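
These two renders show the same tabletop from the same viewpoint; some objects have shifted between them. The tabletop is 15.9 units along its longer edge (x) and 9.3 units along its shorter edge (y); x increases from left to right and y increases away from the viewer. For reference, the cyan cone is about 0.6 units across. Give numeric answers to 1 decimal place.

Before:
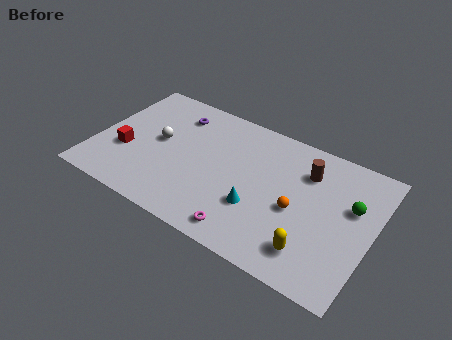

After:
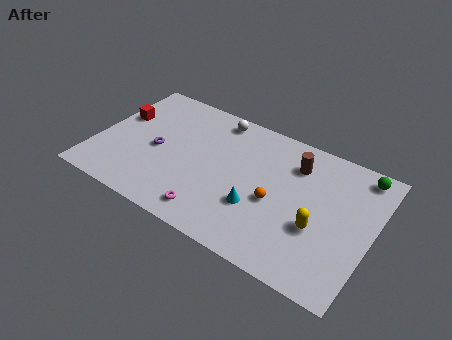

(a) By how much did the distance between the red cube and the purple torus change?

-1.7

Before: roughly 4.6 units apart; after: 2.9. That's 1.7 units closer together.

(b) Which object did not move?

the cyan cone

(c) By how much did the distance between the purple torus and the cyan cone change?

-0.8

Before: roughly 7.0 units apart; after: 6.2. That's 0.8 units closer together.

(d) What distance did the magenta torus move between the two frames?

2.0

The magenta torus was near (9.2, 1.2) before and (7.2, 1.4) after, so it travelled √(2.0² + 0.2²) ≈ 2.0 units.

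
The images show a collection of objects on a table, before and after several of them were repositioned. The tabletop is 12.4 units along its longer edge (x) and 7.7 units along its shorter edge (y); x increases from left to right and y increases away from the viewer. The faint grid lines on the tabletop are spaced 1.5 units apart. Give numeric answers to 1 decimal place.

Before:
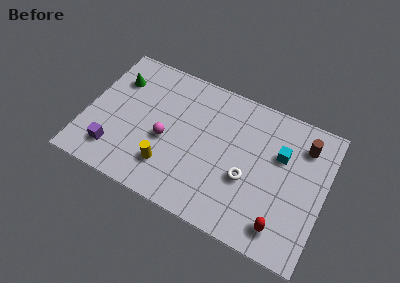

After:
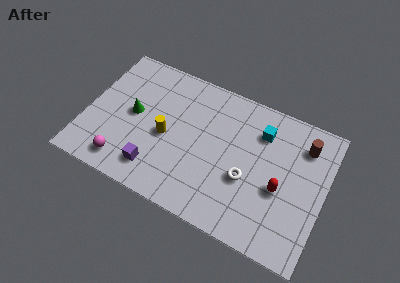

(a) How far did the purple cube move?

2.2

From (1.7, 1.6) to (3.9, 1.5), the purple cube covered √(2.2² + 0.1²) ≈ 2.2 units.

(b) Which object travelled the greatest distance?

the magenta sphere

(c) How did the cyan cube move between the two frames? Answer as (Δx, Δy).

(-1.1, 0.8)

The cyan cube was at about (10.0, 5.0) and moved to about (8.9, 5.8).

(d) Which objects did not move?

the white torus and the brown cylinder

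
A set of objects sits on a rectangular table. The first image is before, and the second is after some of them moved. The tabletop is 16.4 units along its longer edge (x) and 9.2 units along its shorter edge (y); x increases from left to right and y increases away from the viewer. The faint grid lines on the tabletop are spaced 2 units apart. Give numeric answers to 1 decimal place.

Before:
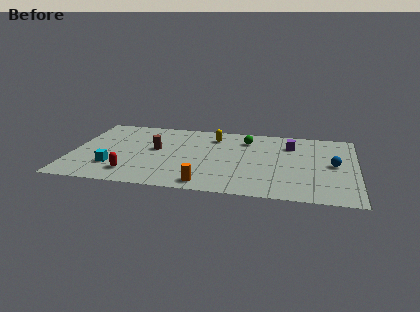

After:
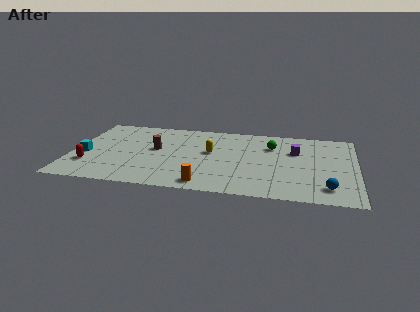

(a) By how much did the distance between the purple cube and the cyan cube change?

+1.3

Before: roughly 11.0 units apart; after: 12.3. That's 1.3 units further apart.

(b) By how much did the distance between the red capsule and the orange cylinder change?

+2.6

Before: roughly 4.4 units apart; after: 7.0. That's 2.6 units further apart.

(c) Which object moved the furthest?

the blue sphere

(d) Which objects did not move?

the brown cylinder and the orange cylinder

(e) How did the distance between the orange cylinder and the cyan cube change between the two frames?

+2.0

The distance was about 5.6 in the first image and 7.6 in the second, so they moved 2.0 units further apart.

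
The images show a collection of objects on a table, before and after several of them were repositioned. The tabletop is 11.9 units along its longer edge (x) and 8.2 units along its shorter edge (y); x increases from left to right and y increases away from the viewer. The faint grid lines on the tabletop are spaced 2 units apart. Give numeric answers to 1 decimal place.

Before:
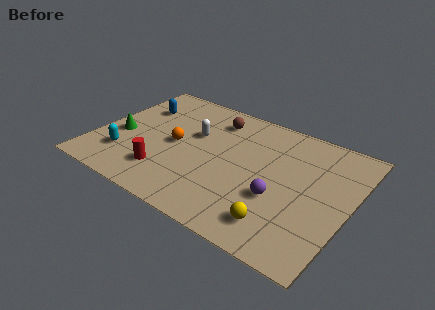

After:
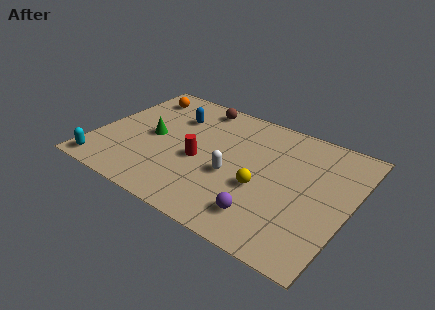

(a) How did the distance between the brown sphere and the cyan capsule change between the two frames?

+1.5

The distance was about 5.7 in the first image and 7.2 in the second, so they moved 1.5 units further apart.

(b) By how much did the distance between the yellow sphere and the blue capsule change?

-3.3

Before: roughly 8.7 units apart; after: 5.4. That's 3.3 units closer together.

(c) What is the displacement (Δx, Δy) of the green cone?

(1.5, 0.6)

The green cone was at about (1.1, 3.4) and moved to about (2.6, 4.0).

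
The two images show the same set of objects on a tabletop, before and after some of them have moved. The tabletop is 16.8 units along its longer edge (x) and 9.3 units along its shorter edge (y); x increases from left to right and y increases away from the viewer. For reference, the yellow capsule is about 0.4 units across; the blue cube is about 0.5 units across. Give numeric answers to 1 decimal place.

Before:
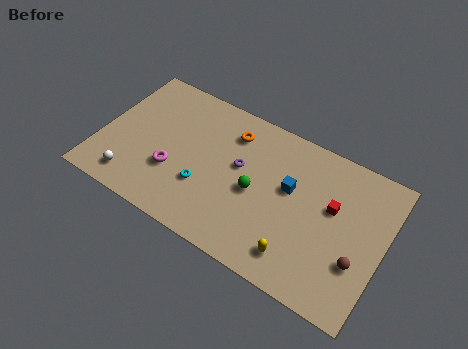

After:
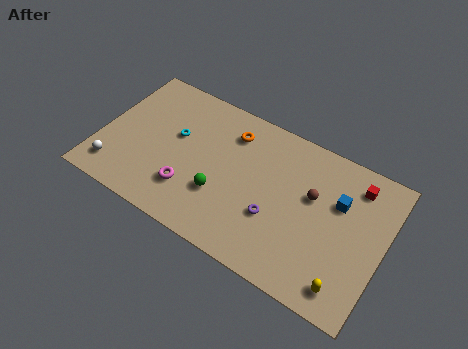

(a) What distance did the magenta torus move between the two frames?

1.3

The magenta torus moved from about (4.5, 3.2) to (5.6, 2.5), a distance of √(1.1² + 0.7²) ≈ 1.3.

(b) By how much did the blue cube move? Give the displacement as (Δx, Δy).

(2.8, 0.6)

The blue cube started near (11.2, 5.5) and ended near (14.0, 6.1).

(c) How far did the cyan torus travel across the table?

3.2

The cyan torus was near (6.4, 3.1) before and (4.3, 5.5) after, so it travelled √(2.1² + 2.4²) ≈ 3.2 units.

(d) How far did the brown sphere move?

4.0

From (15.5, 3.1) to (12.5, 5.7), the brown sphere covered √(3.0² + 2.6²) ≈ 4.0 units.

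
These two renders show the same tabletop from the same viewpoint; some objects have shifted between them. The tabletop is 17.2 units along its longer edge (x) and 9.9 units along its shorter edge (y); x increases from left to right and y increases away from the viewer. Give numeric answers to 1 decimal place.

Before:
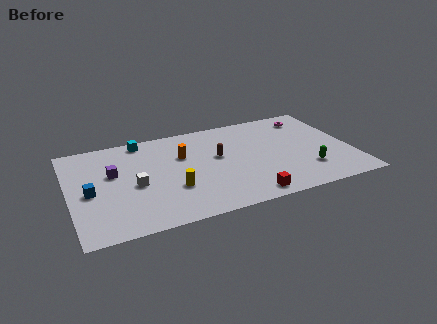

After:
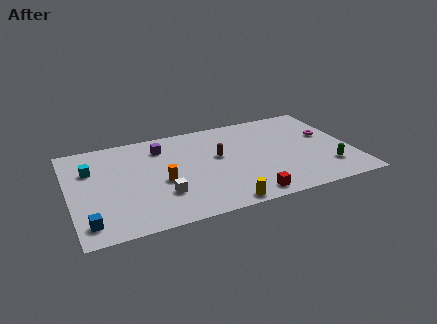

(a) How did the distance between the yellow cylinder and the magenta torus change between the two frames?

-1.5

They were about 10.2 units apart before and 8.7 after — 1.5 units closer together.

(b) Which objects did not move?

the brown capsule and the red cube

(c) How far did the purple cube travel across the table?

3.6

The purple cube was near (2.7, 6.0) before and (5.8, 7.8) after, so it travelled √(3.1² + 1.8²) ≈ 3.6 units.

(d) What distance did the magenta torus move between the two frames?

2.4

The magenta torus was near (15.1, 8.2) before and (15.9, 5.9) after, so it travelled √(0.8² + 2.3²) ≈ 2.4 units.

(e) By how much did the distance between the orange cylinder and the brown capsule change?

+1.7

Before: roughly 2.2 units apart; after: 3.9. That's 1.7 units further apart.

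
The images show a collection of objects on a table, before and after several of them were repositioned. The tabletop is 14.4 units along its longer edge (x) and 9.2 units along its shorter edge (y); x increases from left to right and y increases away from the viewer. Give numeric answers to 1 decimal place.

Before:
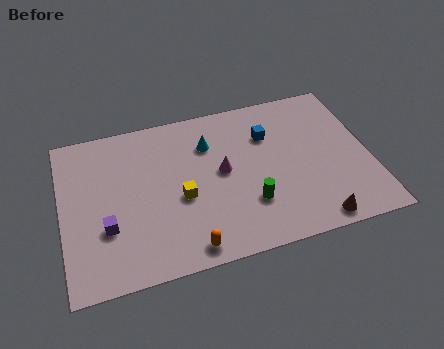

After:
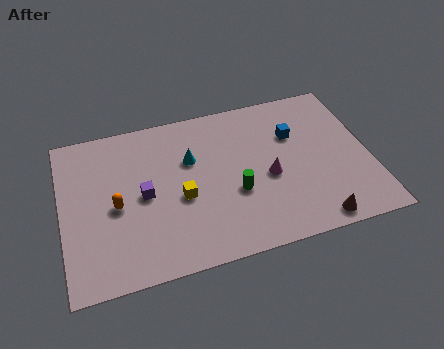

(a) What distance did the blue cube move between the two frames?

1.2

The blue cube was near (9.8, 6.5) before and (11.0, 6.2) after, so it travelled √(1.2² + 0.3²) ≈ 1.2 units.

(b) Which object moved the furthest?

the orange capsule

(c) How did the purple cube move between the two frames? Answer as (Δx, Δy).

(1.8, 1.4)

The purple cube was at about (2.0, 3.1) and moved to about (3.8, 4.5).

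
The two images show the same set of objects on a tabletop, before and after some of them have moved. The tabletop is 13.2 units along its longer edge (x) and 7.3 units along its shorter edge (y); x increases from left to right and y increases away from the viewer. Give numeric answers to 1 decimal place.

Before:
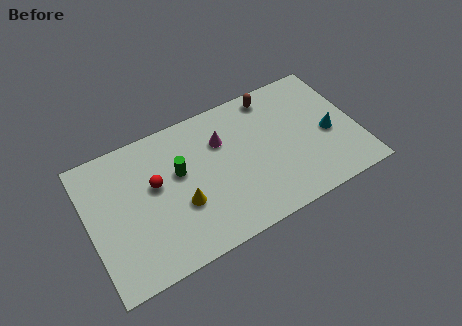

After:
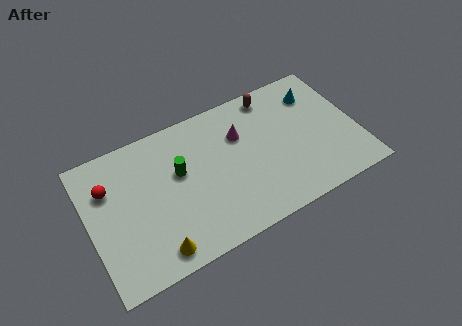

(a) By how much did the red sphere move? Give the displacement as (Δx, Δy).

(-2.2, 0.8)

The red sphere started near (3.3, 4.3) and ended near (1.1, 5.1).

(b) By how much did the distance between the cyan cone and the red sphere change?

+1.8

They were about 8.6 units apart before and 10.4 after — 1.8 units further apart.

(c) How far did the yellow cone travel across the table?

2.3

From (4.4, 2.7) to (2.9, 1.0), the yellow cone covered √(1.5² + 1.7²) ≈ 2.3 units.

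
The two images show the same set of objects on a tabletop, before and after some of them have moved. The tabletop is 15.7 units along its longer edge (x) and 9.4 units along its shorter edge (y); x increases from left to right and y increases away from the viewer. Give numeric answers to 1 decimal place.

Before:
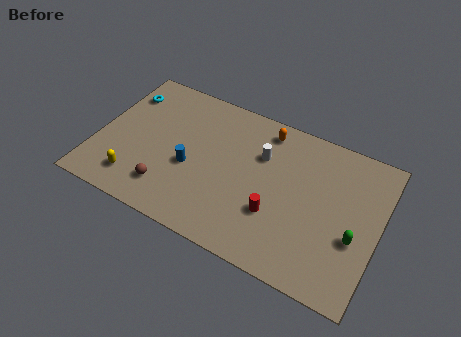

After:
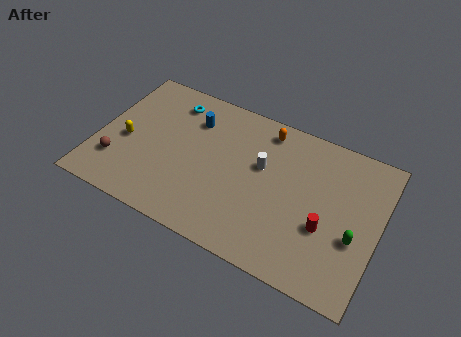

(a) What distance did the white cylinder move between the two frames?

0.7

The white cylinder was near (9.0, 6.4) before and (9.1, 5.7) after, so it travelled √(0.1² + 0.7²) ≈ 0.7 units.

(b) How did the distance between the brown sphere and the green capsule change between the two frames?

+2.9

Before: roughly 10.3 units apart; after: 13.2. That's 2.9 units further apart.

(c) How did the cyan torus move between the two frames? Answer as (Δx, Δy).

(2.7, 0.5)

The cyan torus started near (1.0, 7.2) and ended near (3.7, 7.7).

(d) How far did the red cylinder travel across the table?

2.7

From (10.2, 3.1) to (12.9, 3.5), the red cylinder covered √(2.7² + 0.4²) ≈ 2.7 units.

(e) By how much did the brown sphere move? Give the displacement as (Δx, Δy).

(-3.0, 0.5)

From the two frames, the brown sphere sits at roughly (4.3, 2.0) before and (1.3, 2.5) after.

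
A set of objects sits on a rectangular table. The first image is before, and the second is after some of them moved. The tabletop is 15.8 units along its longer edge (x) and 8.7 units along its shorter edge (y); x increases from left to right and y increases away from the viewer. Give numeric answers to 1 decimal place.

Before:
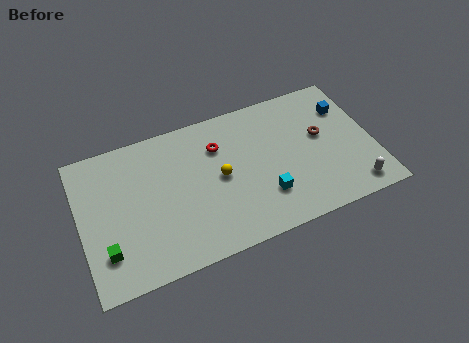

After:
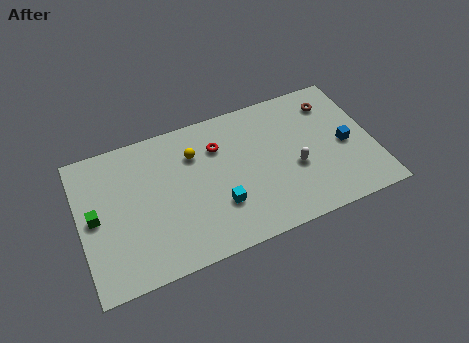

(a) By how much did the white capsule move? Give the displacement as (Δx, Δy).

(-2.9, 2.3)

From the two frames, the white capsule sits at roughly (14.4, 1.2) before and (11.5, 3.5) after.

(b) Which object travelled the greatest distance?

the white capsule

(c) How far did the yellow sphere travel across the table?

2.2

The yellow sphere was near (7.5, 4.4) before and (6.3, 6.3) after, so it travelled √(1.2² + 1.9²) ≈ 2.2 units.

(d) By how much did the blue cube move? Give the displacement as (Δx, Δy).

(-0.3, -2.3)

The blue cube was at about (14.6, 6.3) and moved to about (14.3, 4.0).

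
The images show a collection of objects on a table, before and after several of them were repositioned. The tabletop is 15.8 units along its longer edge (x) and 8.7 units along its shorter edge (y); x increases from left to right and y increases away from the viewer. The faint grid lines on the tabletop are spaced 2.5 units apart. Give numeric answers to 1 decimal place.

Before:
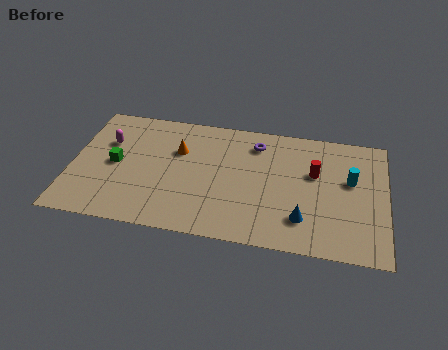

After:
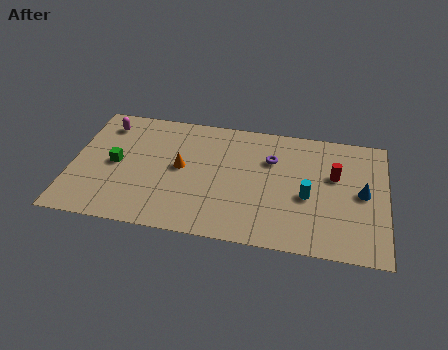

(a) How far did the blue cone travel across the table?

3.7

The blue cone was near (11.7, 2.1) before and (14.6, 4.4) after, so it travelled √(2.9² + 2.3²) ≈ 3.7 units.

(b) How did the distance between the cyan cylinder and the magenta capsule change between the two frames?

-1.4

The distance was about 12.3 in the first image and 10.9 in the second, so they moved 1.4 units closer together.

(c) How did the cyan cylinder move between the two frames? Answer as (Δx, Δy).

(-2.1, -1.5)

The cyan cylinder was at about (14.0, 5.2) and moved to about (11.9, 3.7).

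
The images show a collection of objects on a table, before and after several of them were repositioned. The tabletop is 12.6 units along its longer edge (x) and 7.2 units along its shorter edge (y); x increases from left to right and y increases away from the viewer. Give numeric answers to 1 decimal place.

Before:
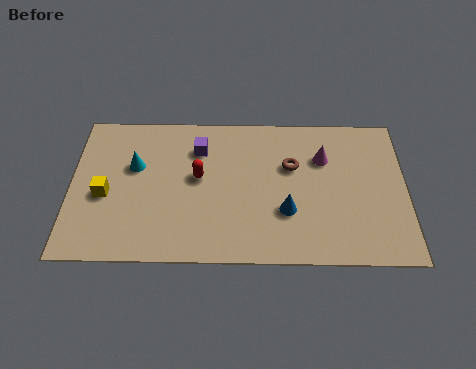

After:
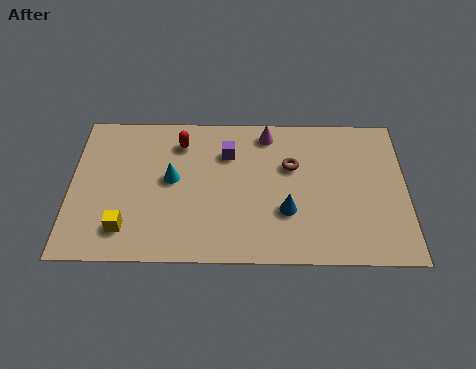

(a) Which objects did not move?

the blue cone and the brown torus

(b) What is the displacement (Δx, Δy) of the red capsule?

(-0.7, 1.7)

From the two frames, the red capsule sits at roughly (4.8, 4.0) before and (4.1, 5.7) after.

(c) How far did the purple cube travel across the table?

1.1

From (4.8, 5.4) to (5.9, 5.2), the purple cube covered √(1.1² + 0.2²) ≈ 1.1 units.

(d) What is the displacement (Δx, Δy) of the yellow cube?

(0.8, -1.6)

From the two frames, the yellow cube sits at roughly (1.3, 3.1) before and (2.1, 1.5) after.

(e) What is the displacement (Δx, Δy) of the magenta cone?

(-2.1, 1.2)

From the two frames, the magenta cone sits at roughly (9.5, 5.0) before and (7.4, 6.2) after.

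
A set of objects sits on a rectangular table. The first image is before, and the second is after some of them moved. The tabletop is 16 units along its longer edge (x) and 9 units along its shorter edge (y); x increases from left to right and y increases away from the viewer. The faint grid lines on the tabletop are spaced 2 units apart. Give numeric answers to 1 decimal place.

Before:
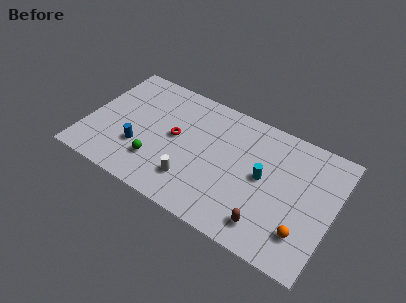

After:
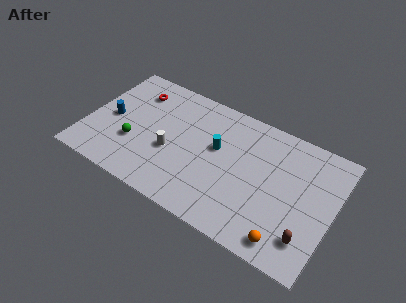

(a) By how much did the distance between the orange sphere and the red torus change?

+3.2

They were about 9.1 units apart before and 12.3 after — 3.2 units further apart.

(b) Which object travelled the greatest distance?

the red torus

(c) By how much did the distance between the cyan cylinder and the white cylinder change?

-1.7

Before: roughly 5.0 units apart; after: 3.3. That's 1.7 units closer together.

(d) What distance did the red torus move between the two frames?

3.7

The red torus moved from about (5.7, 4.8) to (2.7, 7.0), a distance of √(3.0² + 2.2²) ≈ 3.7.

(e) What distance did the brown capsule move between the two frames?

2.5

The brown capsule moved from about (12.2, 1.6) to (14.7, 2.0), a distance of √(2.5² + 0.4²) ≈ 2.5.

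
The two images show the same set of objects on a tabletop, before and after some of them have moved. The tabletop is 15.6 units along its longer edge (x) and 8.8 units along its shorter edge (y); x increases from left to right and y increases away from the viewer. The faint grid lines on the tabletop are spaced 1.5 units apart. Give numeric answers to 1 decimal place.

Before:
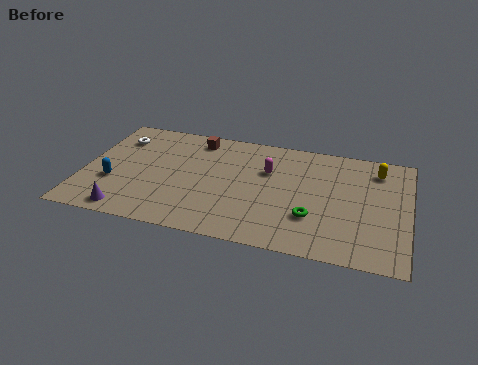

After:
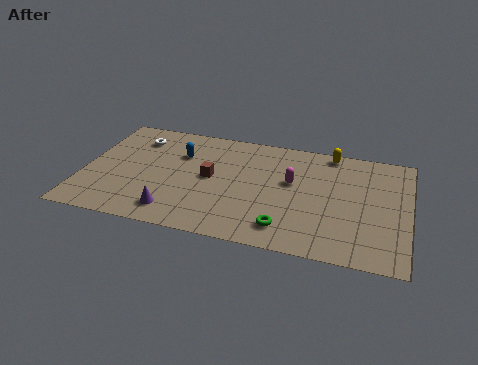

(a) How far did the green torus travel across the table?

1.6

From (11.1, 2.7) to (9.9, 1.6), the green torus covered √(1.2² + 1.1²) ≈ 1.6 units.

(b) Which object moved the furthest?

the blue capsule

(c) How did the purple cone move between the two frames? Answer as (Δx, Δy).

(2.2, 0.5)

The purple cone was at about (2.4, 1.0) and moved to about (4.6, 1.5).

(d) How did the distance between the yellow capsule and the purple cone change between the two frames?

-3.5

Before: roughly 13.1 units apart; after: 9.6. That's 3.5 units closer together.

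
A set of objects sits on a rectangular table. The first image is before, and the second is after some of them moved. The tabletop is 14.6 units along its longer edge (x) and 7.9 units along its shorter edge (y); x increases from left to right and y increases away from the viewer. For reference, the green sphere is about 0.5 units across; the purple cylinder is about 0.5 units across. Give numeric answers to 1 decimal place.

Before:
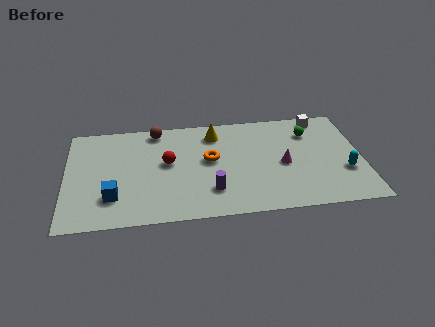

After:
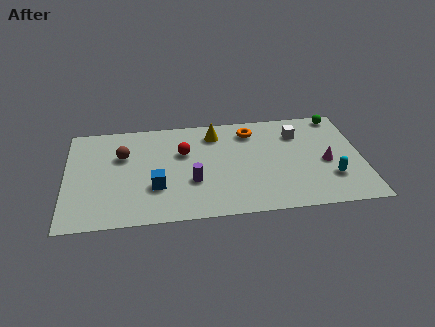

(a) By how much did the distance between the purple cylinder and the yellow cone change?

-0.6

They were about 4.4 units apart before and 3.8 after — 0.6 units closer together.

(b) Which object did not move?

the yellow cone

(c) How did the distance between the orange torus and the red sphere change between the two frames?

+1.5

Before: roughly 2.1 units apart; after: 3.6. That's 1.5 units further apart.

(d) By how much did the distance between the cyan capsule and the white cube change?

-0.5

The distance was about 4.4 in the first image and 3.9 in the second, so they moved 0.5 units closer together.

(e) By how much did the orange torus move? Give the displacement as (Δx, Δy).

(2.1, 2.0)

The orange torus was at about (7.1, 4.4) and moved to about (9.2, 6.4).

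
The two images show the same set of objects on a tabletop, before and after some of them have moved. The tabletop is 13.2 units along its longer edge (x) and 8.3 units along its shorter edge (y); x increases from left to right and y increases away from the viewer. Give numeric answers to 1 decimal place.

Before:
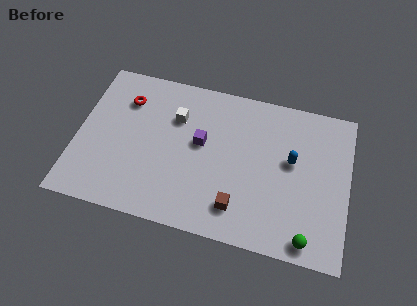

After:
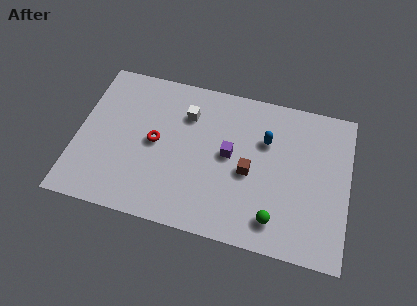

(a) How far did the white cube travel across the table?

0.6

From (4.7, 5.8) to (5.2, 6.1), the white cube covered √(0.5² + 0.3²) ≈ 0.6 units.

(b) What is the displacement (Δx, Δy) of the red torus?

(1.6, -2.0)

The red torus started near (2.2, 6.2) and ended near (3.8, 4.2).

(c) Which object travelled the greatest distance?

the red torus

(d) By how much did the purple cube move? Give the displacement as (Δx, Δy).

(1.4, -0.3)

From the two frames, the purple cube sits at roughly (6.0, 4.7) before and (7.4, 4.4) after.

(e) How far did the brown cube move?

2.0

From (8.0, 1.7) to (8.4, 3.7), the brown cube covered √(0.4² + 2.0²) ≈ 2.0 units.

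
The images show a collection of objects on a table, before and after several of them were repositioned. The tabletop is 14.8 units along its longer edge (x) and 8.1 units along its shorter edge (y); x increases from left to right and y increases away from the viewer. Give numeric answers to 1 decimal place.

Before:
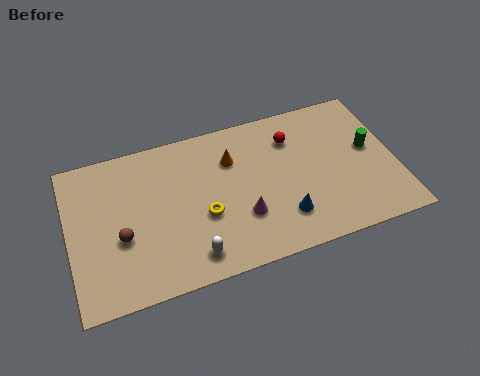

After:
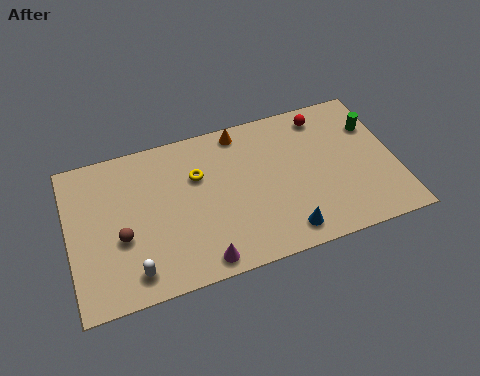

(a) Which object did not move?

the brown sphere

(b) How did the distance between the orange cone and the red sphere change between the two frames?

+1.0

The distance was about 2.8 in the first image and 3.8 in the second, so they moved 1.0 units further apart.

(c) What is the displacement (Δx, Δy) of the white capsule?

(-2.6, 0.0)

The white capsule started near (5.3, 1.3) and ended near (2.7, 1.3).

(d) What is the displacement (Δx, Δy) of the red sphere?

(1.5, 0.8)

From the two frames, the red sphere sits at roughly (10.3, 6.1) before and (11.8, 6.9) after.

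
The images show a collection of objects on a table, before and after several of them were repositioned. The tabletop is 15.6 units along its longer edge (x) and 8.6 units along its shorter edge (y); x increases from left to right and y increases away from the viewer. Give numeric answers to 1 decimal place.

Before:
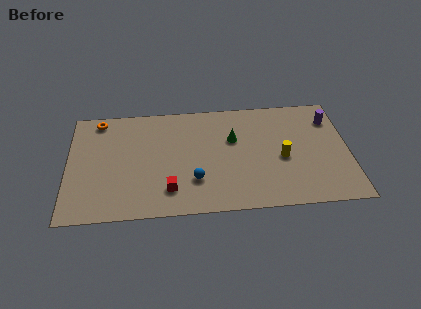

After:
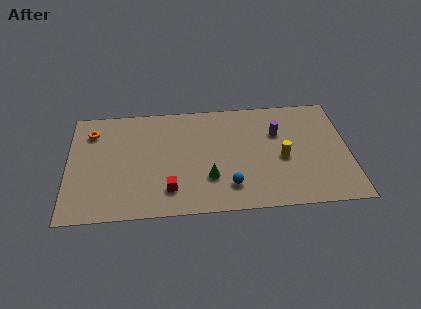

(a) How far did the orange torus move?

1.0

The orange torus moved from about (1.7, 7.6) to (1.3, 6.7), a distance of √(0.4² + 0.9²) ≈ 1.0.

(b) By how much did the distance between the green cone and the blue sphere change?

-2.4

The distance was about 3.7 in the first image and 1.3 in the second, so they moved 2.4 units closer together.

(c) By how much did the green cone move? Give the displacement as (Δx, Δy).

(-1.4, -2.9)

The green cone was at about (9.2, 5.5) and moved to about (7.8, 2.6).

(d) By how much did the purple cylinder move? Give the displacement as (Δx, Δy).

(-3.0, -0.8)

The purple cylinder started near (14.7, 6.6) and ended near (11.7, 5.8).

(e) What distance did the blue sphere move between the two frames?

2.0

From (7.0, 2.5) to (8.9, 1.9), the blue sphere covered √(1.9² + 0.6²) ≈ 2.0 units.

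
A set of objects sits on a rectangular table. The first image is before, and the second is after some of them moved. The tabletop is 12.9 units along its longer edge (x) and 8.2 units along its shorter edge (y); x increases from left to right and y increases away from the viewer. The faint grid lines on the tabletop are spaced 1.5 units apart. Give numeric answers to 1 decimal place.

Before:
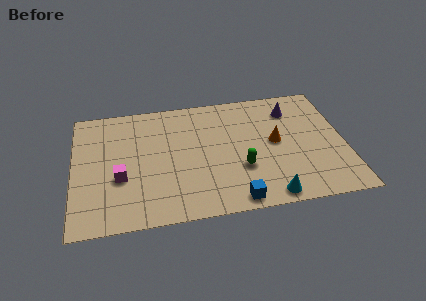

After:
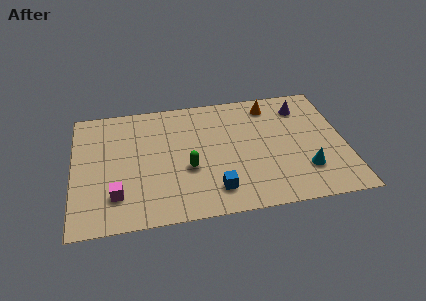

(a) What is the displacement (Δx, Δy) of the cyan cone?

(1.8, 1.4)

From the two frames, the cyan cone sits at roughly (9.1, 0.8) before and (10.9, 2.2) after.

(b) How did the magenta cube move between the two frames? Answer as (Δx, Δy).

(-0.2, -1.1)

The magenta cube started near (2.2, 3.1) and ended near (2.0, 2.0).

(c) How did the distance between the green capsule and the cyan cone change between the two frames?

+3.3

Before: roughly 2.3 units apart; after: 5.6. That's 3.3 units further apart.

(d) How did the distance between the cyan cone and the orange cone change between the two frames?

+1.4

Before: roughly 3.5 units apart; after: 4.9. That's 1.4 units further apart.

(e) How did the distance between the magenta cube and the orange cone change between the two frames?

+1.5

They were about 7.5 units apart before and 9.0 after — 1.5 units further apart.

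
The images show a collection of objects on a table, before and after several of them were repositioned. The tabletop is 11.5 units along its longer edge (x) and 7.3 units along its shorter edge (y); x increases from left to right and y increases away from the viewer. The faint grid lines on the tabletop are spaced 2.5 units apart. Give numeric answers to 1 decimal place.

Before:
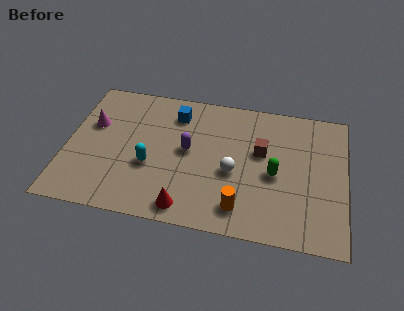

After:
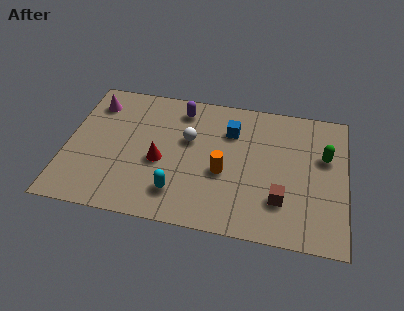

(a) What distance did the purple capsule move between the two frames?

2.2

From (5.0, 3.9) to (4.6, 6.1), the purple capsule covered √(0.4² + 2.2²) ≈ 2.2 units.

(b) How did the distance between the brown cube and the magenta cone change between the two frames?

+1.8

The distance was about 7.0 in the first image and 8.8 in the second, so they moved 1.8 units further apart.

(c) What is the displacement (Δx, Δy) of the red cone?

(-1.2, 2.2)

The red cone started near (5.1, 0.9) and ended near (3.9, 3.1).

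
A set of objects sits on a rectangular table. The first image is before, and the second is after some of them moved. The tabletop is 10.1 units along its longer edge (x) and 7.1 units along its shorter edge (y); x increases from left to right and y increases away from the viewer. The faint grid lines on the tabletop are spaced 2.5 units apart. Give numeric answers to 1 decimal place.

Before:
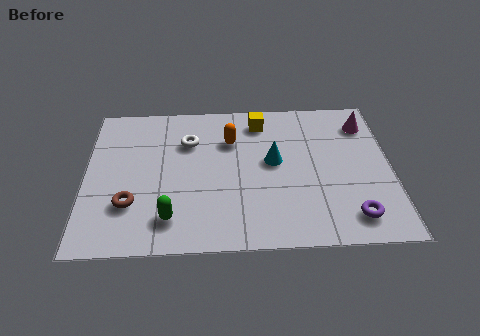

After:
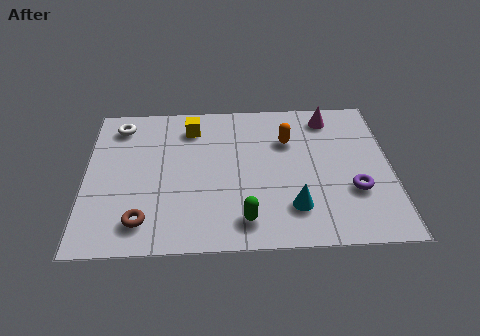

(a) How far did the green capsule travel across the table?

2.4

The green capsule moved from about (2.8, 1.4) to (5.2, 1.2), a distance of √(2.4² + 0.2²) ≈ 2.4.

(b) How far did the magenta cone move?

1.3

From (9.3, 5.6) to (8.1, 6.0), the magenta cone covered √(1.2² + 0.4²) ≈ 1.3 units.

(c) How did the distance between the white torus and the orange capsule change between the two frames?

+4.3

Before: roughly 1.4 units apart; after: 5.7. That's 4.3 units further apart.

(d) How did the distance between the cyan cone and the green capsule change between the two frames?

-2.5

They were about 4.2 units apart before and 1.7 after — 2.5 units closer together.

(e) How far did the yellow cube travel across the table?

2.3

The yellow cube was near (5.8, 5.9) before and (3.5, 5.7) after, so it travelled √(2.3² + 0.2²) ≈ 2.3 units.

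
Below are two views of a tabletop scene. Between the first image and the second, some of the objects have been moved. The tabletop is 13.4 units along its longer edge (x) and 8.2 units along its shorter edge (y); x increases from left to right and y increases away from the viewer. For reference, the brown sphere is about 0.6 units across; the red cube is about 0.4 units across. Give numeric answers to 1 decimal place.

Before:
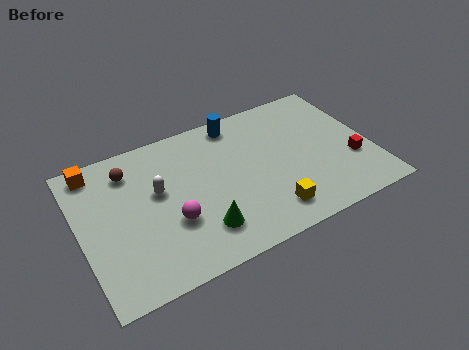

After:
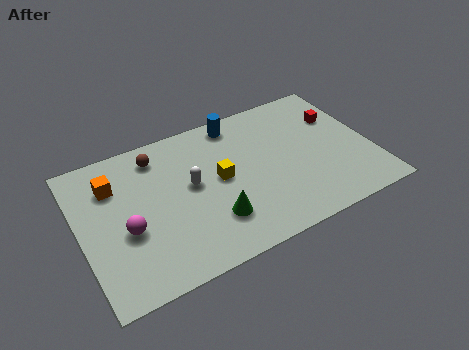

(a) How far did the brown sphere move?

1.3

The brown sphere moved from about (2.5, 6.5) to (3.8, 6.8), a distance of √(1.3² + 0.3²) ≈ 1.3.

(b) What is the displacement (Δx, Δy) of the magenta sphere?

(-2.0, 0.4)

The magenta sphere was at about (4.0, 2.9) and moved to about (2.0, 3.3).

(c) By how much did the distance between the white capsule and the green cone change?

-0.9

They were about 3.3 units apart before and 2.4 after — 0.9 units closer together.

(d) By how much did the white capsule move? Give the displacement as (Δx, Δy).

(1.5, -0.3)

The white capsule started near (3.6, 4.8) and ended near (5.1, 4.5).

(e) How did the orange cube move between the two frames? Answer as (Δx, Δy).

(0.7, -1.2)

The orange cube was at about (1.0, 7.2) and moved to about (1.7, 6.0).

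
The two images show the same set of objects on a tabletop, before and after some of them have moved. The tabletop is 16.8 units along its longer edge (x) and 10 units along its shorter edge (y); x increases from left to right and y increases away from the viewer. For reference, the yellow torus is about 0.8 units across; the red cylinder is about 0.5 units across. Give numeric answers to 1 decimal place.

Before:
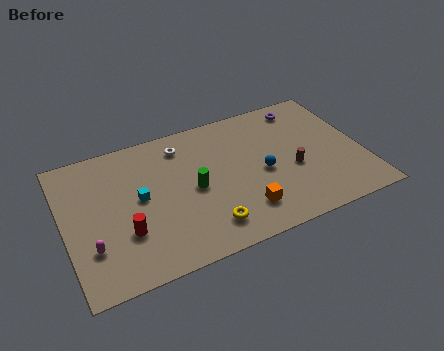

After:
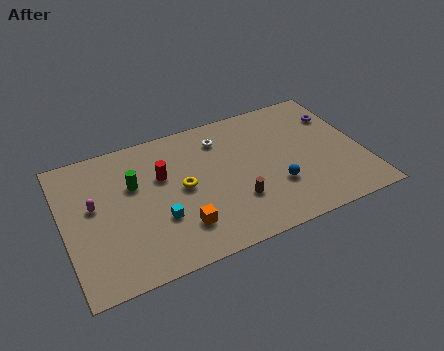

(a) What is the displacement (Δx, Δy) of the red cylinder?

(2.4, 3.2)

The red cylinder was at about (3.2, 3.2) and moved to about (5.6, 6.4).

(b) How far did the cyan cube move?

2.1

The cyan cube moved from about (4.2, 5.3) to (5.1, 3.4), a distance of √(0.9² + 1.9²) ≈ 2.1.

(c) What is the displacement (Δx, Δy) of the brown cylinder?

(-3.4, -1.1)

The brown cylinder was at about (12.8, 4.1) and moved to about (9.4, 3.0).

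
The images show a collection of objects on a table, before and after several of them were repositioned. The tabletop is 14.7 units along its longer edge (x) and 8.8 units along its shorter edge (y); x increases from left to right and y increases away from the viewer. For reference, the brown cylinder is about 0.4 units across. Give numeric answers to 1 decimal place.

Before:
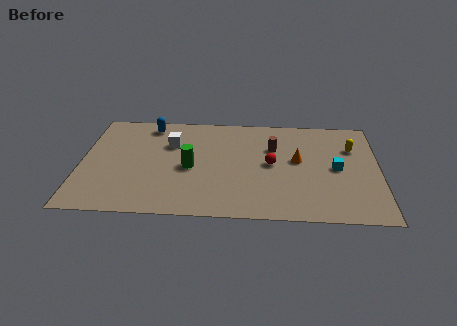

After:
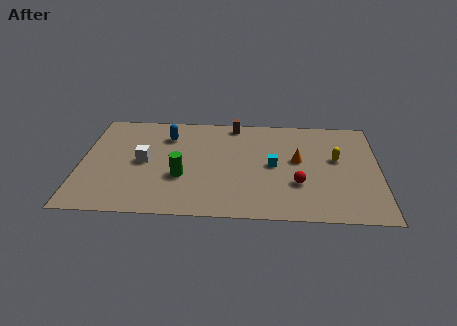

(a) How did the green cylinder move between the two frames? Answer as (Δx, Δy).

(-0.4, -0.8)

The green cylinder started near (5.4, 4.0) and ended near (5.0, 3.2).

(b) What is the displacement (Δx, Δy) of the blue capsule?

(0.9, -0.9)

From the two frames, the blue capsule sits at roughly (3.3, 7.6) before and (4.2, 6.7) after.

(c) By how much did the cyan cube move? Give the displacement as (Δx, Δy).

(-3.1, 0.1)

The cyan cube started near (12.6, 4.3) and ended near (9.5, 4.4).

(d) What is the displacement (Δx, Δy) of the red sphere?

(1.3, -1.6)

From the two frames, the red sphere sits at roughly (9.4, 4.5) before and (10.7, 2.9) after.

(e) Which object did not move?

the orange cone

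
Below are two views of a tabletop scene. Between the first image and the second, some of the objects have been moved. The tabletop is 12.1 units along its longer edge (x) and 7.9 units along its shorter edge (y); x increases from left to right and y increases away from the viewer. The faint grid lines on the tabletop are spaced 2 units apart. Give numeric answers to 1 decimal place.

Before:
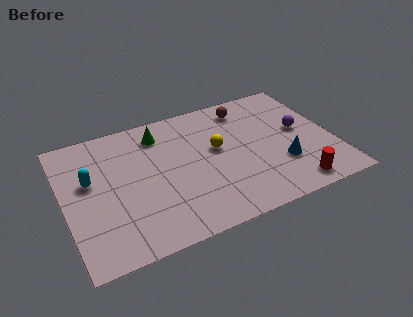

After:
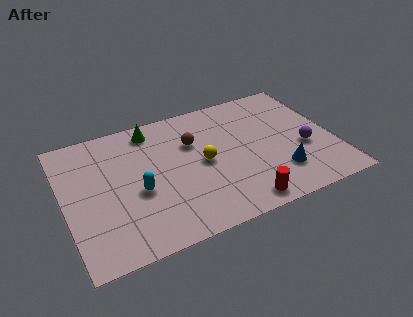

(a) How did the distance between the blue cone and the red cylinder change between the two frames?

+0.7

The distance was about 1.5 in the first image and 2.2 in the second, so they moved 0.7 units further apart.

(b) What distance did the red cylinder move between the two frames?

2.4

The red cylinder moved from about (9.9, 1.0) to (7.5, 0.9), a distance of √(2.4² + 0.1²) ≈ 2.4.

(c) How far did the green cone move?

0.5

From (4.5, 6.4) to (4.2, 6.8), the green cone covered √(0.3² + 0.4²) ≈ 0.5 units.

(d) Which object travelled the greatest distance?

the brown sphere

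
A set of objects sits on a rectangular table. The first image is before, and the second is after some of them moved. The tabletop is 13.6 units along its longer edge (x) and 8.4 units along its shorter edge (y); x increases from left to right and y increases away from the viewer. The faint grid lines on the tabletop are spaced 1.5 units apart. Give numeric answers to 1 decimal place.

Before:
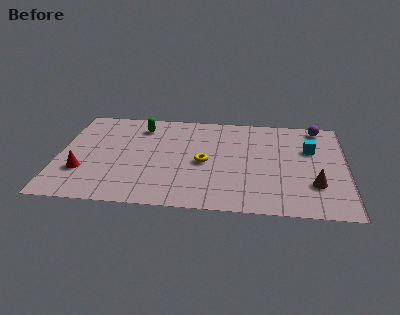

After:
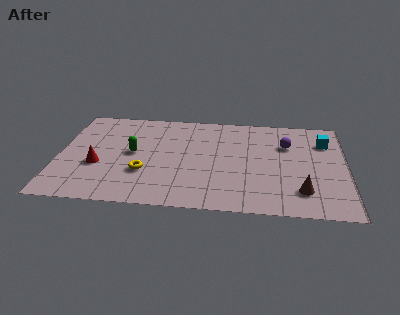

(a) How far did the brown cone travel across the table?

0.8

The brown cone moved from about (12.1, 2.5) to (11.5, 1.9), a distance of √(0.6² + 0.6²) ≈ 0.8.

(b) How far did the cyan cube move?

1.0

The cyan cube moved from about (11.9, 5.5) to (12.6, 6.2), a distance of √(0.7² + 0.7²) ≈ 1.0.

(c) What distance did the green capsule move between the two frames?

2.4

The green capsule moved from about (3.8, 6.8) to (3.5, 4.4), a distance of √(0.3² + 2.4²) ≈ 2.4.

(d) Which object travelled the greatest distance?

the yellow torus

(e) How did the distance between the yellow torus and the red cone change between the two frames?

-3.6

Before: roughly 5.8 units apart; after: 2.2. That's 3.6 units closer together.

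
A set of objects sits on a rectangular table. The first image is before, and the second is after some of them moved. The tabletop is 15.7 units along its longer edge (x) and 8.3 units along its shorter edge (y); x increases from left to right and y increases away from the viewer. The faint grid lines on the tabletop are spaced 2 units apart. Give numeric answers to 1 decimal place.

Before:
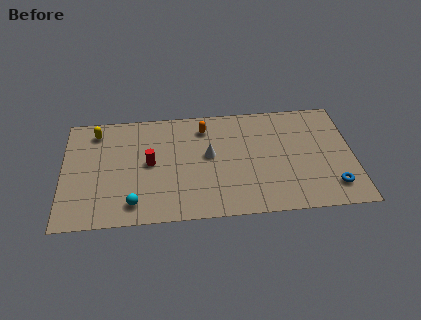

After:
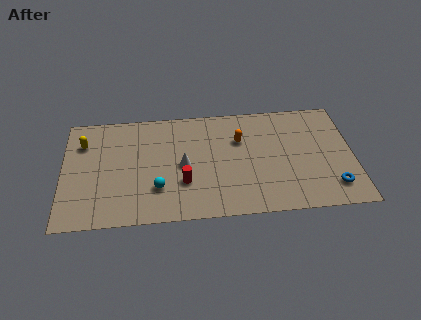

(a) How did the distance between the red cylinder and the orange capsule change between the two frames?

+0.4

They were about 3.8 units apart before and 4.2 after — 0.4 units further apart.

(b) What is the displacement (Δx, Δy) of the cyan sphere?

(1.3, 1.0)

The cyan sphere started near (3.8, 1.4) and ended near (5.1, 2.4).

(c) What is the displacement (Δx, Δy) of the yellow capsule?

(-0.7, -0.8)

From the two frames, the yellow capsule sits at roughly (1.8, 6.9) before and (1.1, 6.1) after.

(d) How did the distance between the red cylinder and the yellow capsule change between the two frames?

+2.5

Before: roughly 3.9 units apart; after: 6.4. That's 2.5 units further apart.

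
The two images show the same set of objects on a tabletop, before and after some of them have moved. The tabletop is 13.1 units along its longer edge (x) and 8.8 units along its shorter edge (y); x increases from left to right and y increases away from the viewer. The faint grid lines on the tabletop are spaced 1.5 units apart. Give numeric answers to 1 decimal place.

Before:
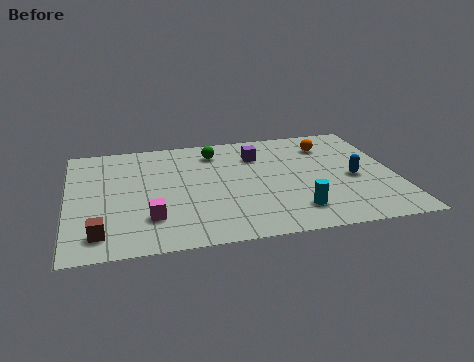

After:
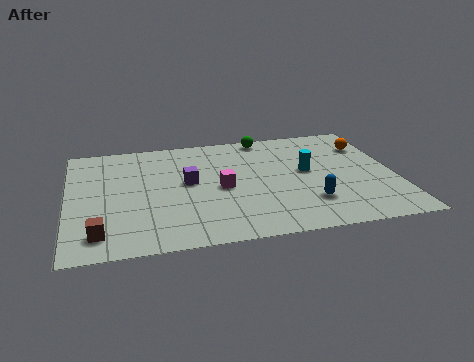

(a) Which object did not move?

the brown cube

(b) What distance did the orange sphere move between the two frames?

1.6

From (10.6, 6.8) to (12.2, 6.5), the orange sphere covered √(1.6² + 0.3²) ≈ 1.6 units.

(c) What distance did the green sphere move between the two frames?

2.3

From (6.0, 7.1) to (8.1, 8.0), the green sphere covered √(2.1² + 0.9²) ≈ 2.3 units.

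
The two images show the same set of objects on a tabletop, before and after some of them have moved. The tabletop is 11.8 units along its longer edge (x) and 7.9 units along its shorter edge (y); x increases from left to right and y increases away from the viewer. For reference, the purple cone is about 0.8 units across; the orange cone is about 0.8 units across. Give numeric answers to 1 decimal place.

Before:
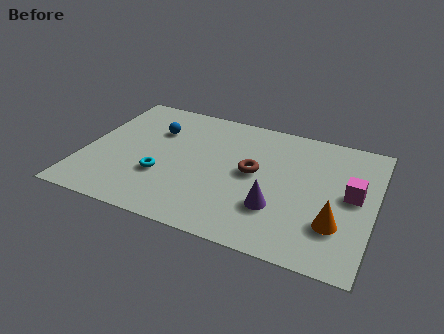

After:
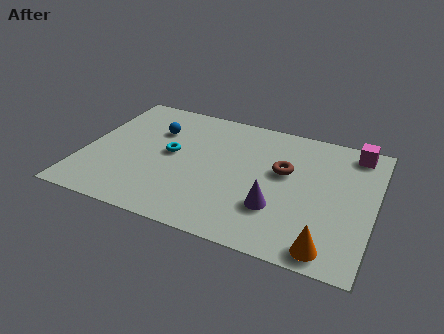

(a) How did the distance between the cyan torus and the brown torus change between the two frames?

+0.7

Before: roughly 3.9 units apart; after: 4.6. That's 0.7 units further apart.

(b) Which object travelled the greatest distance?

the magenta cube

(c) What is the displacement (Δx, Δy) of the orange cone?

(-0.2, -1.4)

The orange cone was at about (10.4, 2.3) and moved to about (10.2, 0.9).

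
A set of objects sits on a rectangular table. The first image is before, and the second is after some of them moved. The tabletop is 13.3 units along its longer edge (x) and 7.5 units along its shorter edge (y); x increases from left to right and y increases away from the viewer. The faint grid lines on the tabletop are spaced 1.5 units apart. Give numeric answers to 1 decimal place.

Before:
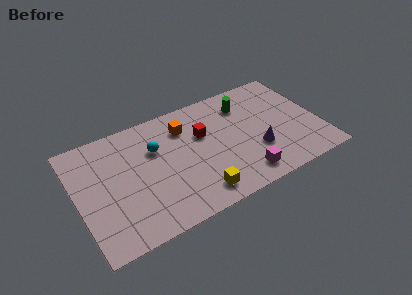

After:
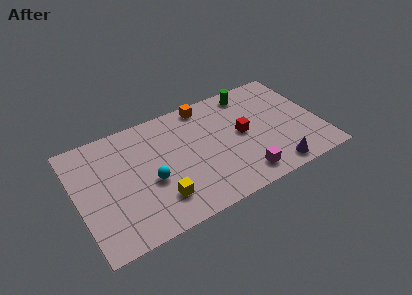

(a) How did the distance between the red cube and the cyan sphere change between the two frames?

+2.7

Before: roughly 2.6 units apart; after: 5.3. That's 2.7 units further apart.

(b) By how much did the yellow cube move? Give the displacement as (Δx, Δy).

(-2.0, 0.6)

The yellow cube started near (6.2, 1.2) and ended near (4.2, 1.8).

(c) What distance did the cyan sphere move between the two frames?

2.0

The cyan sphere moved from about (4.4, 5.0) to (3.9, 3.1), a distance of √(0.5² + 1.9²) ≈ 2.0.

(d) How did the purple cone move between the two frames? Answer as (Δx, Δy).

(0.7, -1.6)

The purple cone started near (9.7, 2.5) and ended near (10.4, 0.9).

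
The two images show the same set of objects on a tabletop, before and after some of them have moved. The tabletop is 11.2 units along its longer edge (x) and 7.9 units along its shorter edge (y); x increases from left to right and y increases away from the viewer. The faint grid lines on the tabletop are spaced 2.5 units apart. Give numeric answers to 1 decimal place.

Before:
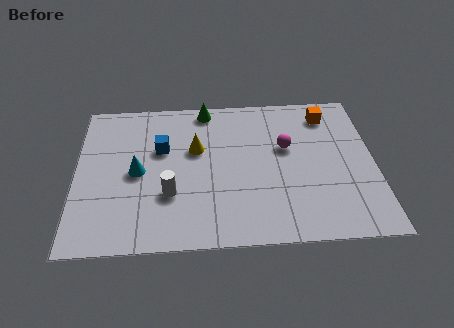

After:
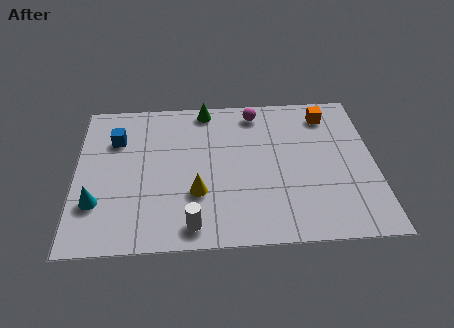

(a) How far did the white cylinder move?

1.8

The white cylinder was near (3.5, 2.6) before and (4.3, 1.0) after, so it travelled √(0.8² + 1.6²) ≈ 1.8 units.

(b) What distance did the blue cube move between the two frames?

1.8

The blue cube moved from about (3.2, 5.0) to (1.5, 5.6), a distance of √(1.7² + 0.6²) ≈ 1.8.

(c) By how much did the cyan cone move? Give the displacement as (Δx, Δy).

(-1.5, -1.5)

The cyan cone started near (2.3, 3.8) and ended near (0.8, 2.3).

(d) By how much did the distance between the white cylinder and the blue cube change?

+3.0

They were about 2.4 units apart before and 5.4 after — 3.0 units further apart.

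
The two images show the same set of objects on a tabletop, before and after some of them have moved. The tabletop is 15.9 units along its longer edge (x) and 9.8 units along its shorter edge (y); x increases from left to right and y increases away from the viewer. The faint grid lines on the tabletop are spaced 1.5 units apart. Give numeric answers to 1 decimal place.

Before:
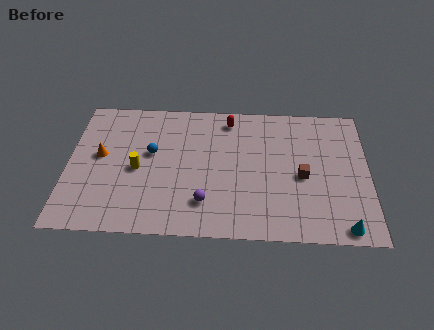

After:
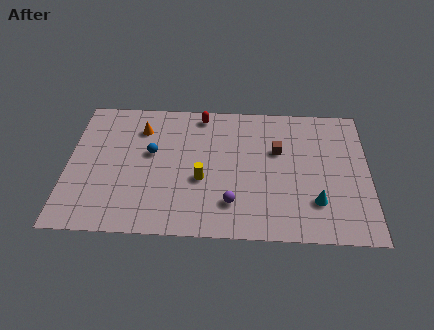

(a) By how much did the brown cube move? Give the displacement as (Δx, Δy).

(-1.3, 1.8)

From the two frames, the brown cube sits at roughly (12.4, 4.4) before and (11.1, 6.2) after.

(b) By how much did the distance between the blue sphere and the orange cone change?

-0.8

They were about 2.7 units apart before and 1.9 after — 0.8 units closer together.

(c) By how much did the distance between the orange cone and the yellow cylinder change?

+2.7

Before: roughly 2.2 units apart; after: 4.9. That's 2.7 units further apart.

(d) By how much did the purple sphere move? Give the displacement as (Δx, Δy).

(1.4, 0.0)

The purple sphere was at about (7.3, 2.3) and moved to about (8.7, 2.3).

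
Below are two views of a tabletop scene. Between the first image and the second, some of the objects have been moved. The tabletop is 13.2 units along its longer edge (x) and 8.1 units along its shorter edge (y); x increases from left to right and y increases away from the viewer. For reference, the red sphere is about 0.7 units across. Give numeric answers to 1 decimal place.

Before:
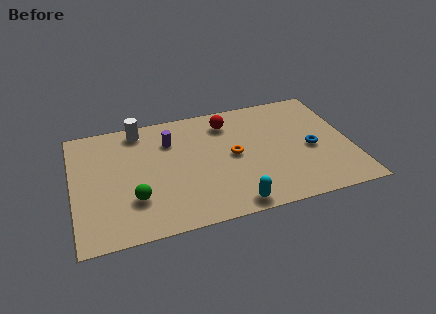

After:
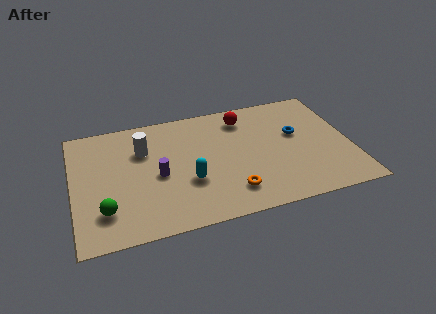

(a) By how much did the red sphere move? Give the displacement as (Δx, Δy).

(0.8, 0.1)

From the two frames, the red sphere sits at roughly (7.5, 6.5) before and (8.3, 6.6) after.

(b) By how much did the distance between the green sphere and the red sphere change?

+2.1

Before: roughly 6.2 units apart; after: 8.3. That's 2.1 units further apart.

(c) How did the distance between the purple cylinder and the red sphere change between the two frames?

+2.3

The distance was about 2.9 in the first image and 5.2 in the second, so they moved 2.3 units further apart.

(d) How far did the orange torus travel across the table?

2.4

From (7.6, 4.1) to (7.3, 1.7), the orange torus covered √(0.3² + 2.4²) ≈ 2.4 units.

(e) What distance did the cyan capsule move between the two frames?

2.8

The cyan capsule moved from about (7.3, 0.8) to (5.4, 2.9), a distance of √(1.9² + 2.1²) ≈ 2.8.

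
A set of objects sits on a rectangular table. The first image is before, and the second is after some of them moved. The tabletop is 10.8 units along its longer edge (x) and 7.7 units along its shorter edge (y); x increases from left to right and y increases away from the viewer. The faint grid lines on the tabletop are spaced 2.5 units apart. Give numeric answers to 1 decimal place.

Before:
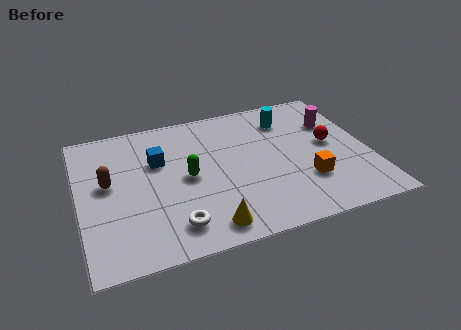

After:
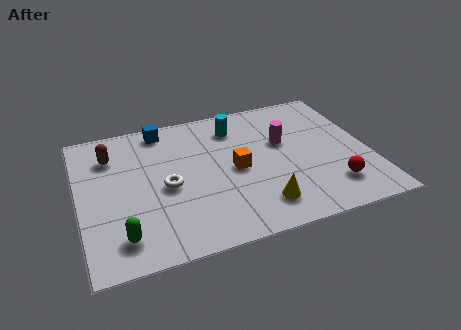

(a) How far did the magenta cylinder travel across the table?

2.1

The magenta cylinder was near (9.7, 5.3) before and (7.7, 4.7) after, so it travelled √(2.0² + 0.6²) ≈ 2.1 units.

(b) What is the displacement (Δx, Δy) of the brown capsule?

(0.2, 1.5)

The brown capsule started near (1.1, 4.3) and ended near (1.3, 5.8).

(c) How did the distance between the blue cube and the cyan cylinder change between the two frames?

-2.3

Before: roughly 5.1 units apart; after: 2.8. That's 2.3 units closer together.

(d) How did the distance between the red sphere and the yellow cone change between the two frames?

-3.1

Before: roughly 5.8 units apart; after: 2.7. That's 3.1 units closer together.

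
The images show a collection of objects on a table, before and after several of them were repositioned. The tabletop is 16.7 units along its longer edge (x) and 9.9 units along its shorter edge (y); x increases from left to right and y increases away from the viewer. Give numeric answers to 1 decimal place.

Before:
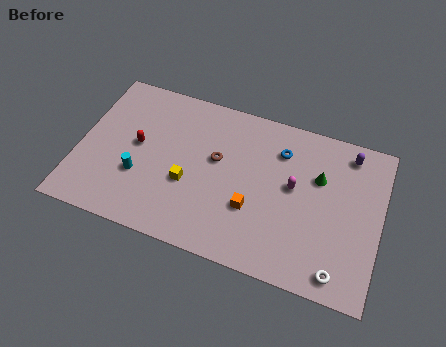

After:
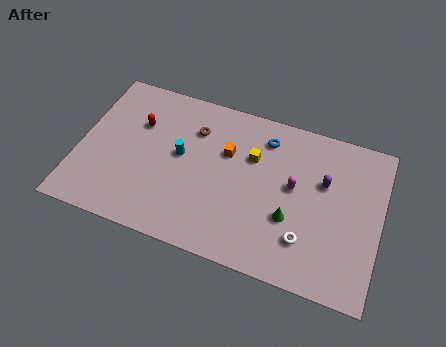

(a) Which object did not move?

the magenta capsule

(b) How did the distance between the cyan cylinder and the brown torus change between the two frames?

-2.8

They were about 4.8 units apart before and 2.0 after — 2.8 units closer together.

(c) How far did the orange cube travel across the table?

3.4

The orange cube moved from about (9.8, 3.4) to (8.1, 6.4), a distance of √(1.7² + 3.0²) ≈ 3.4.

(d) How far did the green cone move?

3.3

The green cone was near (13.2, 6.5) before and (11.9, 3.5) after, so it travelled √(1.3² + 3.0²) ≈ 3.3 units.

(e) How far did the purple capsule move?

2.5

From (14.7, 8.5) to (13.5, 6.3), the purple capsule covered √(1.2² + 2.2²) ≈ 2.5 units.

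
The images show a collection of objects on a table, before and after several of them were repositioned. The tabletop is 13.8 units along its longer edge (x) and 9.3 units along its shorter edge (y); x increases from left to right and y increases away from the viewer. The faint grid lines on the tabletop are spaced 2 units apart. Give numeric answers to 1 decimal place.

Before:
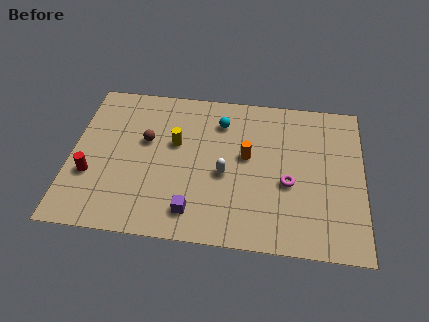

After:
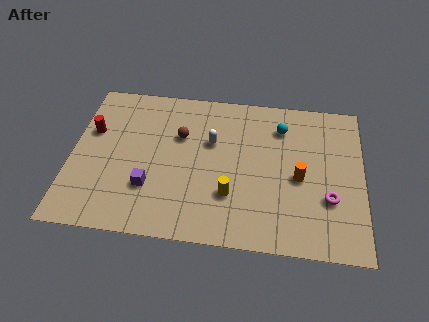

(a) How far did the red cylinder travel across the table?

2.7

From (1.0, 3.2) to (0.9, 5.9), the red cylinder covered √(0.1² + 2.7²) ≈ 2.7 units.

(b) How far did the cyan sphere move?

2.9

From (7.0, 7.2) to (9.9, 7.2), the cyan sphere covered √(2.9² + 0.0²) ≈ 2.9 units.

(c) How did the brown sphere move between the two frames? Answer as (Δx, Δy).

(1.6, 0.5)

From the two frames, the brown sphere sits at roughly (3.5, 5.6) before and (5.1, 6.1) after.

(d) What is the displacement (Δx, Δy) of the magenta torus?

(1.9, -0.7)

The magenta torus was at about (10.3, 3.8) and moved to about (12.2, 3.1).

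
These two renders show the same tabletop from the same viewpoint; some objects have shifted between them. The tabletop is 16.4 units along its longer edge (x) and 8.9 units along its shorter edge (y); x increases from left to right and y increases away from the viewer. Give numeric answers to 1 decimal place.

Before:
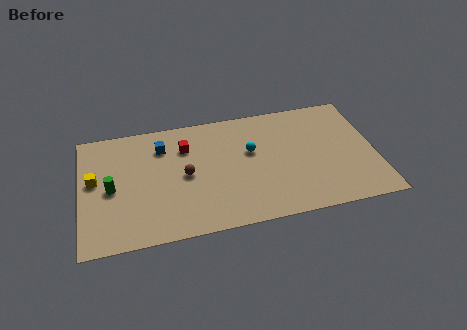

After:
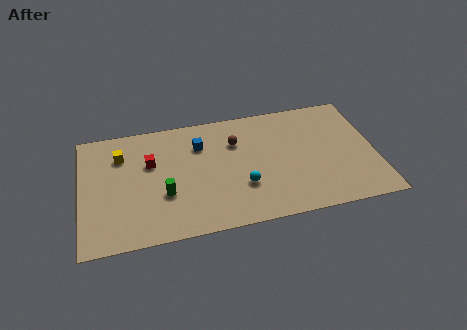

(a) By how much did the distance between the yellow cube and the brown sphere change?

+1.4

Before: roughly 5.0 units apart; after: 6.4. That's 1.4 units further apart.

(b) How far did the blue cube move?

2.1

The blue cube was near (4.6, 6.8) before and (6.7, 6.5) after, so it travelled √(2.1² + 0.3²) ≈ 2.1 units.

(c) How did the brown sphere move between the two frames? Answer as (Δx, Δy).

(2.9, 1.9)

From the two frames, the brown sphere sits at roughly (5.8, 4.4) before and (8.7, 6.3) after.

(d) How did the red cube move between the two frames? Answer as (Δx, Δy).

(-2.0, -0.8)

From the two frames, the red cube sits at roughly (5.9, 6.5) before and (3.9, 5.7) after.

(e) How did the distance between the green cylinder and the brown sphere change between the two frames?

+1.0

Before: roughly 4.1 units apart; after: 5.1. That's 1.0 units further apart.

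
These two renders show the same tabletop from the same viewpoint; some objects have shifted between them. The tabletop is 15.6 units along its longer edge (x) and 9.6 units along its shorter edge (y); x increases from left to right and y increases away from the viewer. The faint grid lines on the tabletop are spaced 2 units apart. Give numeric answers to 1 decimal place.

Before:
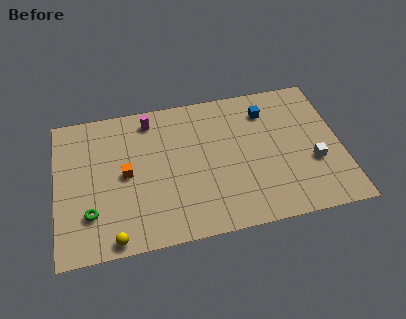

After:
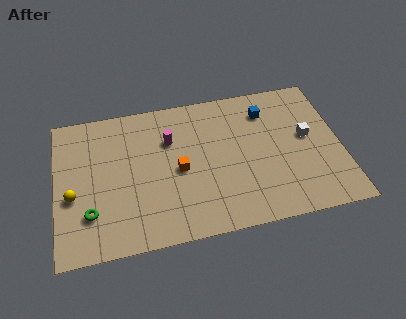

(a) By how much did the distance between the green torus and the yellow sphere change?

-0.6

Before: roughly 2.2 units apart; after: 1.6. That's 0.6 units closer together.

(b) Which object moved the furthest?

the yellow sphere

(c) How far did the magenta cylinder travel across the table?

1.9

The magenta cylinder was near (5.3, 8.2) before and (6.3, 6.6) after, so it travelled √(1.0² + 1.6²) ≈ 1.9 units.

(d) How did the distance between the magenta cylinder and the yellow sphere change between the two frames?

-1.7

Before: roughly 7.7 units apart; after: 6.0. That's 1.7 units closer together.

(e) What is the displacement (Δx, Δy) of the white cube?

(-0.2, 1.8)

From the two frames, the white cube sits at roughly (14.0, 3.5) before and (13.8, 5.3) after.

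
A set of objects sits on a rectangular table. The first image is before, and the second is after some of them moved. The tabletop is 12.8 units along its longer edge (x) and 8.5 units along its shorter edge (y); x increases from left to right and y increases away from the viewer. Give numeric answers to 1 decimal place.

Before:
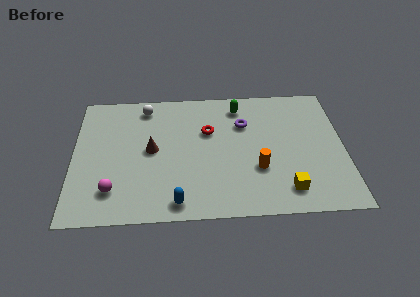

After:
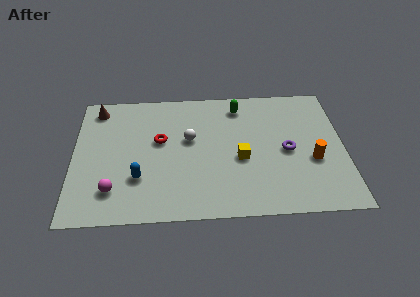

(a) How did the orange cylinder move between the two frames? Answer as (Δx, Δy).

(2.6, 0.4)

The orange cylinder was at about (8.7, 2.9) and moved to about (11.3, 3.3).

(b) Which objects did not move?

the magenta sphere and the green capsule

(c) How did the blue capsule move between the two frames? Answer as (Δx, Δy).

(-1.8, 1.6)

From the two frames, the blue capsule sits at roughly (4.9, 1.0) before and (3.1, 2.6) after.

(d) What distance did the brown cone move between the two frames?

3.9

The brown cone moved from about (3.7, 4.4) to (1.1, 7.3), a distance of √(2.6² + 2.9²) ≈ 3.9.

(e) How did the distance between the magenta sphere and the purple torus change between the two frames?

+1.1

Before: roughly 7.4 units apart; after: 8.5. That's 1.1 units further apart.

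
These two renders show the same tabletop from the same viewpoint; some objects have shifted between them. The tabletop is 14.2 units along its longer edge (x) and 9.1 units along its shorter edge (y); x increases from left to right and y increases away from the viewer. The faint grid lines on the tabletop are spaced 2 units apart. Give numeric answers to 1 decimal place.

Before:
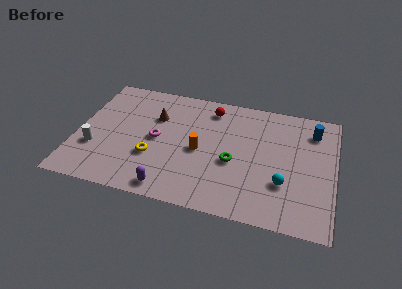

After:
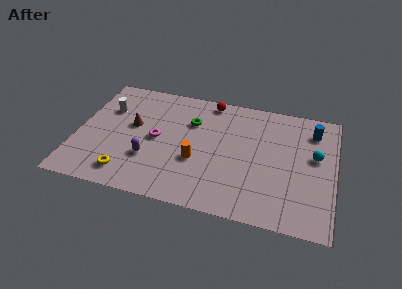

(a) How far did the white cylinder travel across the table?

3.2

The white cylinder was near (1.1, 3.0) before and (1.5, 6.2) after, so it travelled √(0.4² + 3.2²) ≈ 3.2 units.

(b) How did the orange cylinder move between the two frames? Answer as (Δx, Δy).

(-0.1, -0.8)

From the two frames, the orange cylinder sits at roughly (6.8, 4.2) before and (6.7, 3.4) after.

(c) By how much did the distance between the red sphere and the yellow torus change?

+2.5

Before: roughly 5.4 units apart; after: 7.9. That's 2.5 units further apart.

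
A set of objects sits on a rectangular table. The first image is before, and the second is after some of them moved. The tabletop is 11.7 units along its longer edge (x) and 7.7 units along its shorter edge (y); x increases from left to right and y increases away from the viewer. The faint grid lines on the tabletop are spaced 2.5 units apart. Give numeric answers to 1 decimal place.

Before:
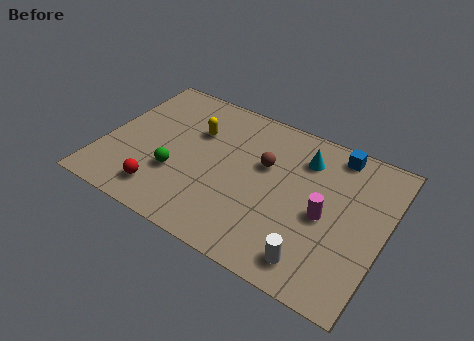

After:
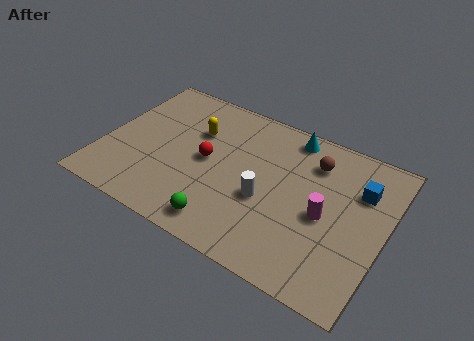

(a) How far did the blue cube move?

1.8

The blue cube moved from about (9.3, 6.8) to (10.5, 5.4), a distance of √(1.2² + 1.4²) ≈ 1.8.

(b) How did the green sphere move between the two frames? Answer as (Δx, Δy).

(2.3, -1.5)

The green sphere started near (3.2, 2.6) and ended near (5.5, 1.1).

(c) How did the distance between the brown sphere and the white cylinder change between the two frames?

-1.2

They were about 4.4 units apart before and 3.2 after — 1.2 units closer together.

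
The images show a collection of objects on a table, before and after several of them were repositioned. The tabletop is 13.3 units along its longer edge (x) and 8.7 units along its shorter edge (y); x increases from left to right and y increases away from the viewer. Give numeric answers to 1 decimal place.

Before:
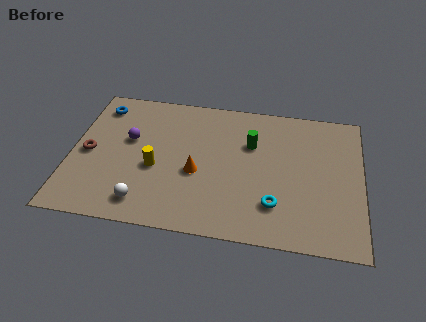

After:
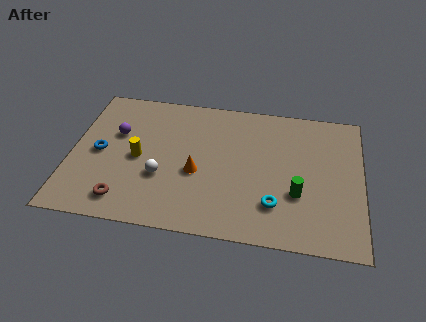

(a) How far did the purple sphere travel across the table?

0.7

From (2.6, 5.2) to (2.0, 5.5), the purple sphere covered √(0.6² + 0.3²) ≈ 0.7 units.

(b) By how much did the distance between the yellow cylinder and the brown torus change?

-0.4

The distance was about 3.1 in the first image and 2.7 in the second, so they moved 0.4 units closer together.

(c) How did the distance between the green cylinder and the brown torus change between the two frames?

+0.4

Before: roughly 7.6 units apart; after: 8.0. That's 0.4 units further apart.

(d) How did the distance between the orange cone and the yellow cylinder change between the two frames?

+0.8

The distance was about 1.9 in the first image and 2.7 in the second, so they moved 0.8 units further apart.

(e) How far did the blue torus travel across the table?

3.0

From (1.1, 7.2) to (1.3, 4.2), the blue torus covered √(0.2² + 3.0²) ≈ 3.0 units.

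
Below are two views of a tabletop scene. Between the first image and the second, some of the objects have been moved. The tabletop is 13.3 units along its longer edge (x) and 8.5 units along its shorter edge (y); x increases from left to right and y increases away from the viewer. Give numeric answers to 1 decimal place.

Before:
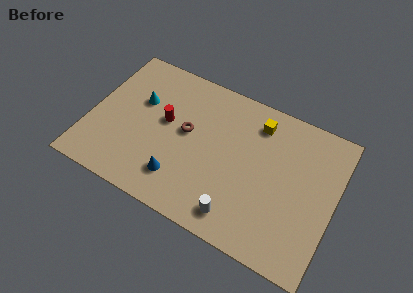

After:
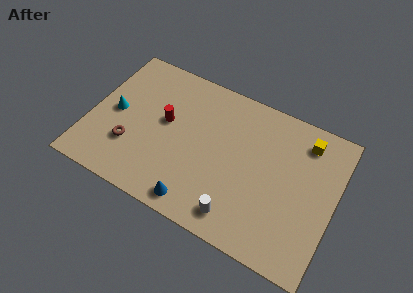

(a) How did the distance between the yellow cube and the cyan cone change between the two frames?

+4.0

The distance was about 6.5 in the first image and 10.5 in the second, so they moved 4.0 units further apart.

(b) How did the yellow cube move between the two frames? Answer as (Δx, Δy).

(2.6, 0.1)

The yellow cube was at about (8.8, 6.9) and moved to about (11.4, 7.0).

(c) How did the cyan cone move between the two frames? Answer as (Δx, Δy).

(-1.2, -1.2)

The cyan cone was at about (2.5, 5.4) and moved to about (1.3, 4.2).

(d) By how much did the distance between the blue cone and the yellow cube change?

+1.7

Before: roughly 6.2 units apart; after: 7.9. That's 1.7 units further apart.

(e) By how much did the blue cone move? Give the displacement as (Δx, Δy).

(1.1, -0.9)

The blue cone started near (5.2, 1.9) and ended near (6.3, 1.0).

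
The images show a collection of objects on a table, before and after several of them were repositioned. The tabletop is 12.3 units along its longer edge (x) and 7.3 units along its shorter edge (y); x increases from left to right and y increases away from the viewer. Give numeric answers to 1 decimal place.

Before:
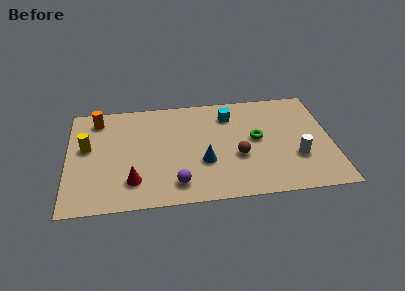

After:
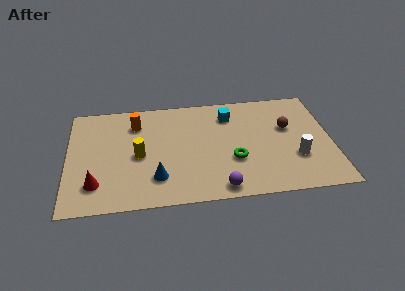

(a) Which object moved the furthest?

the brown sphere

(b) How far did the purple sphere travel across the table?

2.1

From (5.0, 1.3) to (7.0, 0.8), the purple sphere covered √(2.0² + 0.5²) ≈ 2.1 units.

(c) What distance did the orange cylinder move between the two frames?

1.9

The orange cylinder was near (1.4, 6.1) before and (3.2, 5.6) after, so it travelled √(1.8² + 0.5²) ≈ 1.9 units.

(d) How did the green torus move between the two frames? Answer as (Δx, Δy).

(-1.1, -1.3)

The green torus was at about (8.8, 3.9) and moved to about (7.7, 2.6).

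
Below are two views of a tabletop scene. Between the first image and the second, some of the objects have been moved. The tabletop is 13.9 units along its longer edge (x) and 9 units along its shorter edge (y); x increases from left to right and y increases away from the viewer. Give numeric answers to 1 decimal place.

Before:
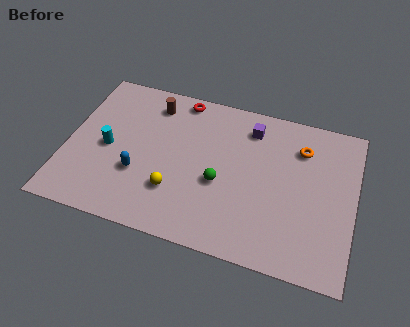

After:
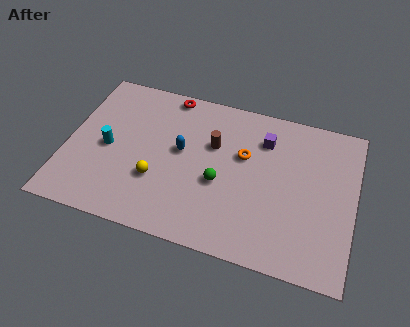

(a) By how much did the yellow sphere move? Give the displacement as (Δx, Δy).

(-0.9, 0.4)

From the two frames, the yellow sphere sits at roughly (5.4, 2.6) before and (4.5, 3.0) after.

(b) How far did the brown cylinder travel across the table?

3.5

From (3.9, 7.4) to (7.0, 5.8), the brown cylinder covered √(3.1² + 1.6²) ≈ 3.5 units.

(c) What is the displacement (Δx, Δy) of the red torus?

(-0.6, 0.1)

The red torus started near (5.2, 8.1) and ended near (4.6, 8.2).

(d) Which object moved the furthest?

the brown cylinder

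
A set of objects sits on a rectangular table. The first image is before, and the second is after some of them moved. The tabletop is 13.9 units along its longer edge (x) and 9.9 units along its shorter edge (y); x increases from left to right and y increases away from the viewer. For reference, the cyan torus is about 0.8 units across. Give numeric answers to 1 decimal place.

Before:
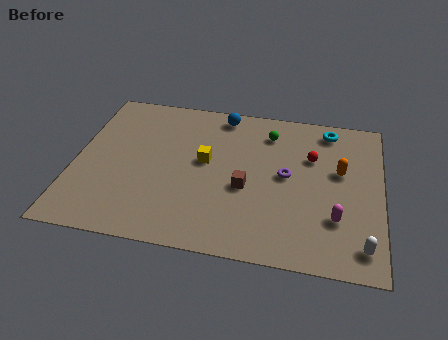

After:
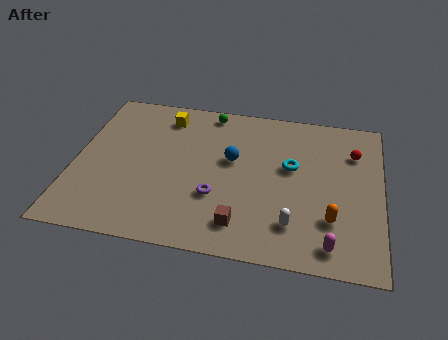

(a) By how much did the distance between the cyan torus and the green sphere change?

+2.2

Before: roughly 2.8 units apart; after: 5.0. That's 2.2 units further apart.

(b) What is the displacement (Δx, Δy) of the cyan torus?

(-1.6, -2.8)

From the two frames, the cyan torus sits at roughly (11.4, 8.6) before and (9.8, 5.8) after.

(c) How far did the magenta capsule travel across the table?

1.6

The magenta capsule moved from about (11.9, 2.9) to (11.7, 1.3), a distance of √(0.2² + 1.6²) ≈ 1.6.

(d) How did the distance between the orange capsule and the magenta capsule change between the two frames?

-1.5

They were about 3.0 units apart before and 1.5 after — 1.5 units closer together.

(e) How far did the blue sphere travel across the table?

3.1

The blue sphere was near (6.5, 8.8) before and (7.1, 5.8) after, so it travelled √(0.6² + 3.0²) ≈ 3.1 units.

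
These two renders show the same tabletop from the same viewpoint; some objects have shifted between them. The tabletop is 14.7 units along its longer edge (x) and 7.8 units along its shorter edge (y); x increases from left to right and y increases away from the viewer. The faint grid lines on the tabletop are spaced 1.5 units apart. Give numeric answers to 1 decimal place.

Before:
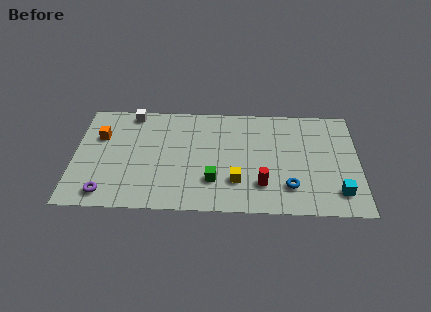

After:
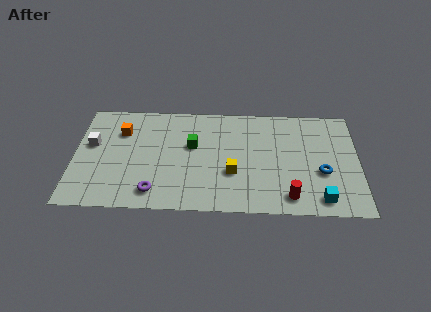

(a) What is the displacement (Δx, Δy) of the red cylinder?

(1.4, -0.8)

The red cylinder was at about (9.7, 2.0) and moved to about (11.1, 1.2).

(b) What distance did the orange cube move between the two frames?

1.2

The orange cube moved from about (1.3, 5.2) to (2.4, 5.6), a distance of √(1.1² + 0.4²) ≈ 1.2.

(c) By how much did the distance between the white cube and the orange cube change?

-0.6

Before: roughly 2.4 units apart; after: 1.8. That's 0.6 units closer together.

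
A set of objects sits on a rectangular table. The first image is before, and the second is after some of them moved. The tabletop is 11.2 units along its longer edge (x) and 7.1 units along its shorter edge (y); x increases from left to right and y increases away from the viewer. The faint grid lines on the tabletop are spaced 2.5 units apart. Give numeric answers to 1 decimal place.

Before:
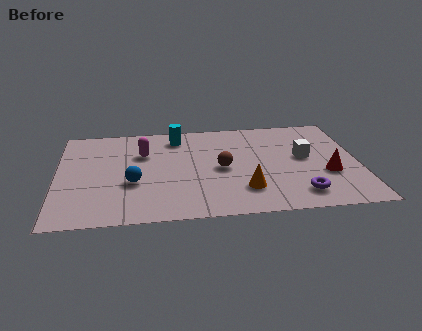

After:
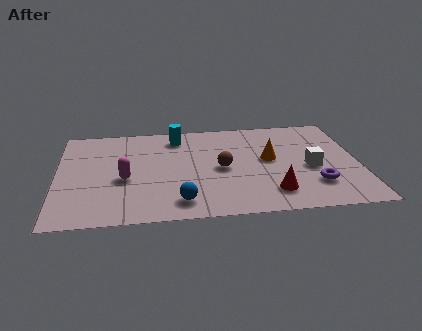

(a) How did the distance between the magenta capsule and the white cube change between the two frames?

+0.8

The distance was about 6.1 in the first image and 6.9 in the second, so they moved 0.8 units further apart.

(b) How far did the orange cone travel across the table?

2.3

The orange cone moved from about (6.9, 1.8) to (7.9, 3.9), a distance of √(1.0² + 2.1²) ≈ 2.3.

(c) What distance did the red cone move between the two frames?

2.4

The red cone was near (10.0, 2.6) before and (7.9, 1.5) after, so it travelled √(2.1² + 1.1²) ≈ 2.4 units.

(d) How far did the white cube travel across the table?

0.8

The white cube moved from about (9.2, 3.9) to (9.4, 3.1), a distance of √(0.2² + 0.8²) ≈ 0.8.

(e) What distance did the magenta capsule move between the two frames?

1.9

From (3.2, 4.8) to (2.5, 3.0), the magenta capsule covered √(0.7² + 1.8²) ≈ 1.9 units.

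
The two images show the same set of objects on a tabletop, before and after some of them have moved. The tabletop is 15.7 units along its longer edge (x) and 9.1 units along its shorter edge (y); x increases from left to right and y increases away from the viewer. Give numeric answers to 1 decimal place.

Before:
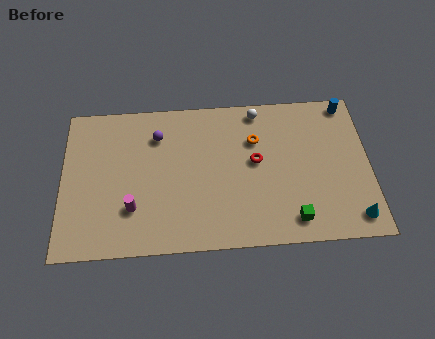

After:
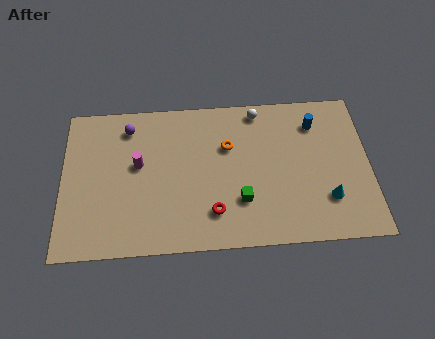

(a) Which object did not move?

the white sphere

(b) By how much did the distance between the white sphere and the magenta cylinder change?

-1.7

They were about 8.5 units apart before and 6.8 after — 1.7 units closer together.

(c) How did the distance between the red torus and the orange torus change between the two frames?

+2.7

The distance was about 1.3 in the first image and 4.0 in the second, so they moved 2.7 units further apart.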